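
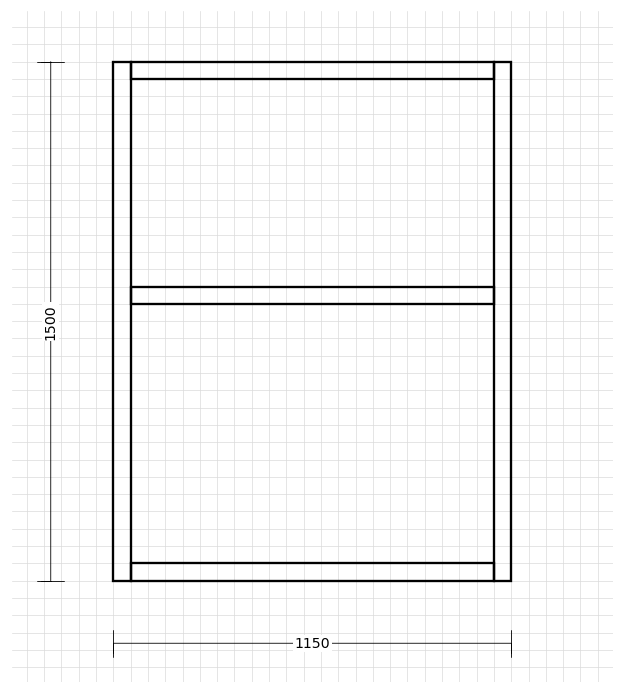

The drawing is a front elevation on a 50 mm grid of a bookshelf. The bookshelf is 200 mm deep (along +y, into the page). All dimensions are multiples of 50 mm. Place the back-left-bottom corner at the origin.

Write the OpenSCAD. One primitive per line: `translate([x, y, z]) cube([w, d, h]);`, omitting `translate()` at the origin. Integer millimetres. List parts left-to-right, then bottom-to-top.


cube([50, 200, 1500]);
translate([50, 0, 0]) cube([1050, 200, 50]);
translate([50, 0, 800]) cube([1050, 200, 50]);
translate([50, 0, 1450]) cube([1050, 200, 50]);
translate([1100, 0, 0]) cube([50, 200, 1500]);


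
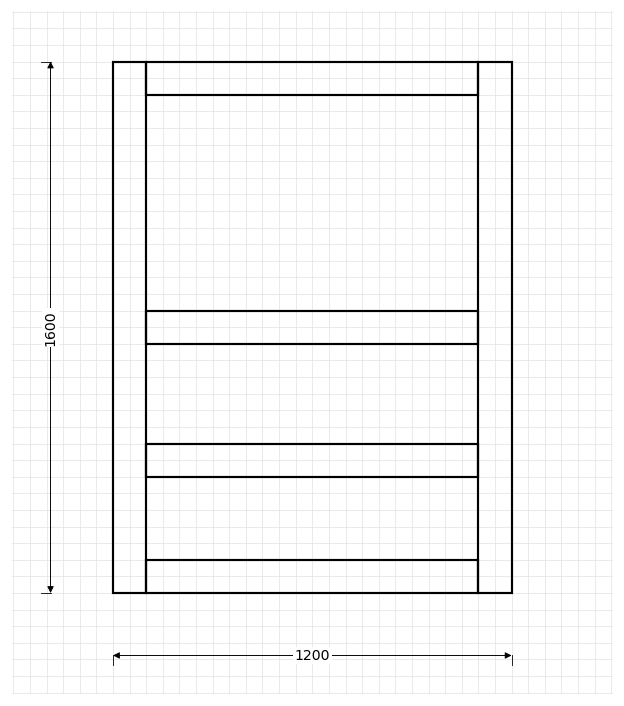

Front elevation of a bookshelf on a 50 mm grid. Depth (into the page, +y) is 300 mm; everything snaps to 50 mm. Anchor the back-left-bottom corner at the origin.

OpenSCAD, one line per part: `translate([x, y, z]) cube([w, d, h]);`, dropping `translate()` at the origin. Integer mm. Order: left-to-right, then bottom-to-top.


cube([100, 300, 1600]);
translate([100, 0, 0]) cube([1000, 300, 100]);
translate([100, 0, 350]) cube([1000, 300, 100]);
translate([100, 0, 750]) cube([1000, 300, 100]);
translate([100, 0, 1500]) cube([1000, 300, 100]);
translate([1100, 0, 0]) cube([100, 300, 1600]);


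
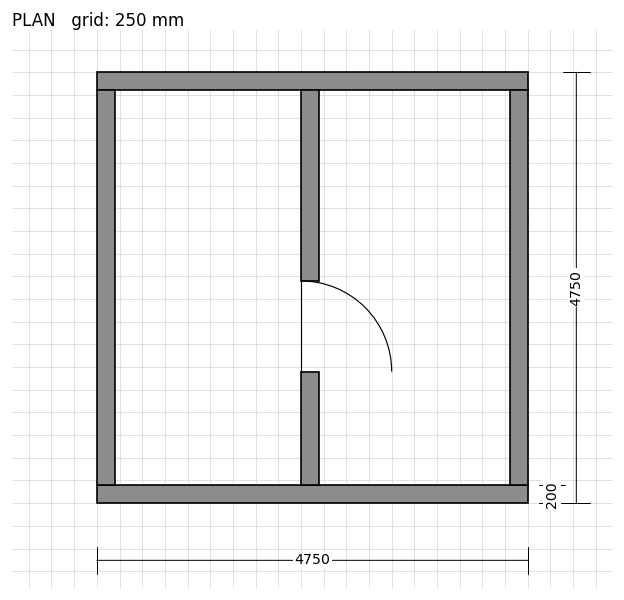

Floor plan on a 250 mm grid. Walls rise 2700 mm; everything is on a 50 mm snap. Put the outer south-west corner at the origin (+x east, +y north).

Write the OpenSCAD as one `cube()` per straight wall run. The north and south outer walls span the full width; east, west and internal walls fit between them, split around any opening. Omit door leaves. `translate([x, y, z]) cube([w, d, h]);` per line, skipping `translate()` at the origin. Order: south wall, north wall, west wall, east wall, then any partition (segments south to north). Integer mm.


cube([4750, 200, 2700]);
translate([0, 4550, 0]) cube([4750, 200, 2700]);
translate([0, 200, 0]) cube([200, 4350, 2700]);
translate([4550, 200, 0]) cube([200, 4350, 2700]);
translate([2250, 200, 0]) cube([200, 1250, 2700]);
translate([2250, 2450, 0]) cube([200, 2100, 2700]);


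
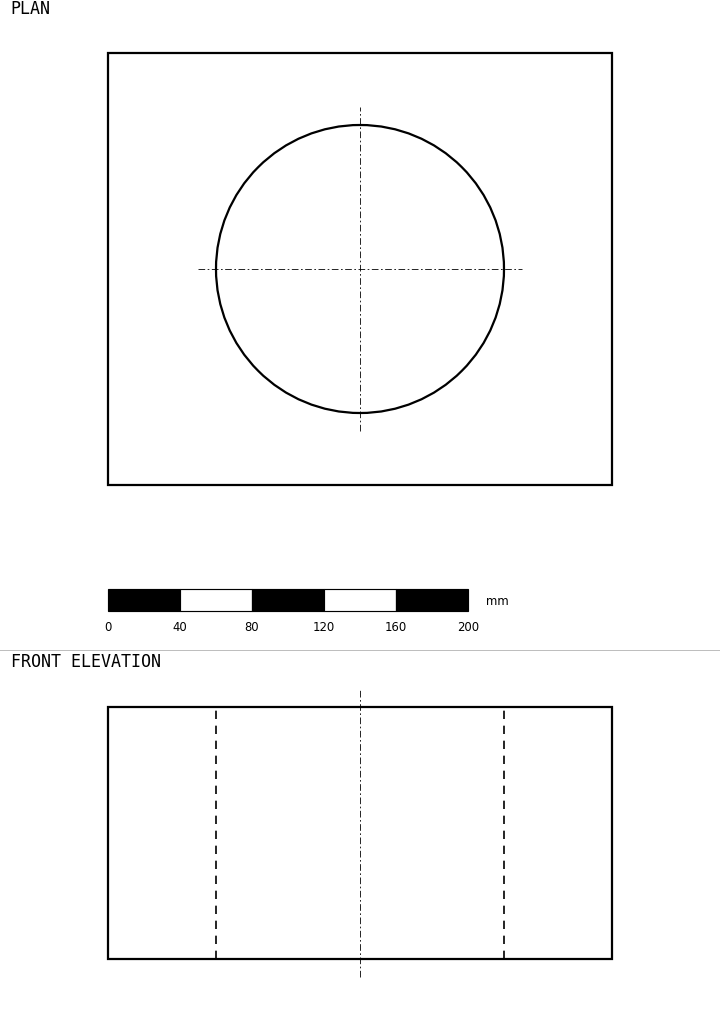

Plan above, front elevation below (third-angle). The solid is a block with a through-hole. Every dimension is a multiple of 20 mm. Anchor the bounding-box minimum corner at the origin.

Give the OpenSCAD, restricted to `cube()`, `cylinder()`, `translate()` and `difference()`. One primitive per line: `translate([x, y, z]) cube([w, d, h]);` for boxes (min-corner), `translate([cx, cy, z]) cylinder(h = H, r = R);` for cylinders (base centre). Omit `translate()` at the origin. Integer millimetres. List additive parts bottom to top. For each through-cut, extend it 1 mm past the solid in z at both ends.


difference() {
  cube([280, 240, 140]);
  translate([140, 120, -1]) cylinder(h = 142, r = 80);
}


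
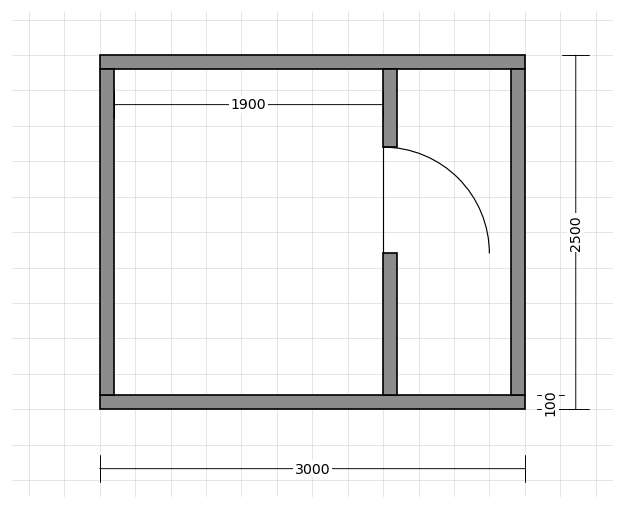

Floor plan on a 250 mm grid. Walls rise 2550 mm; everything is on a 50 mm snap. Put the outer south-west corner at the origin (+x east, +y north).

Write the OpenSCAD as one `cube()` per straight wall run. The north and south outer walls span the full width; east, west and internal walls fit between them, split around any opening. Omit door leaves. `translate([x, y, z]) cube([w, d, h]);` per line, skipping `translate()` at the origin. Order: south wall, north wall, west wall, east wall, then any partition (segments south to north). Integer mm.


cube([3000, 100, 2550]);
translate([0, 2400, 0]) cube([3000, 100, 2550]);
translate([0, 100, 0]) cube([100, 2300, 2550]);
translate([2900, 100, 0]) cube([100, 2300, 2550]);
translate([2000, 100, 0]) cube([100, 1000, 2550]);
translate([2000, 1850, 0]) cube([100, 550, 2550]);


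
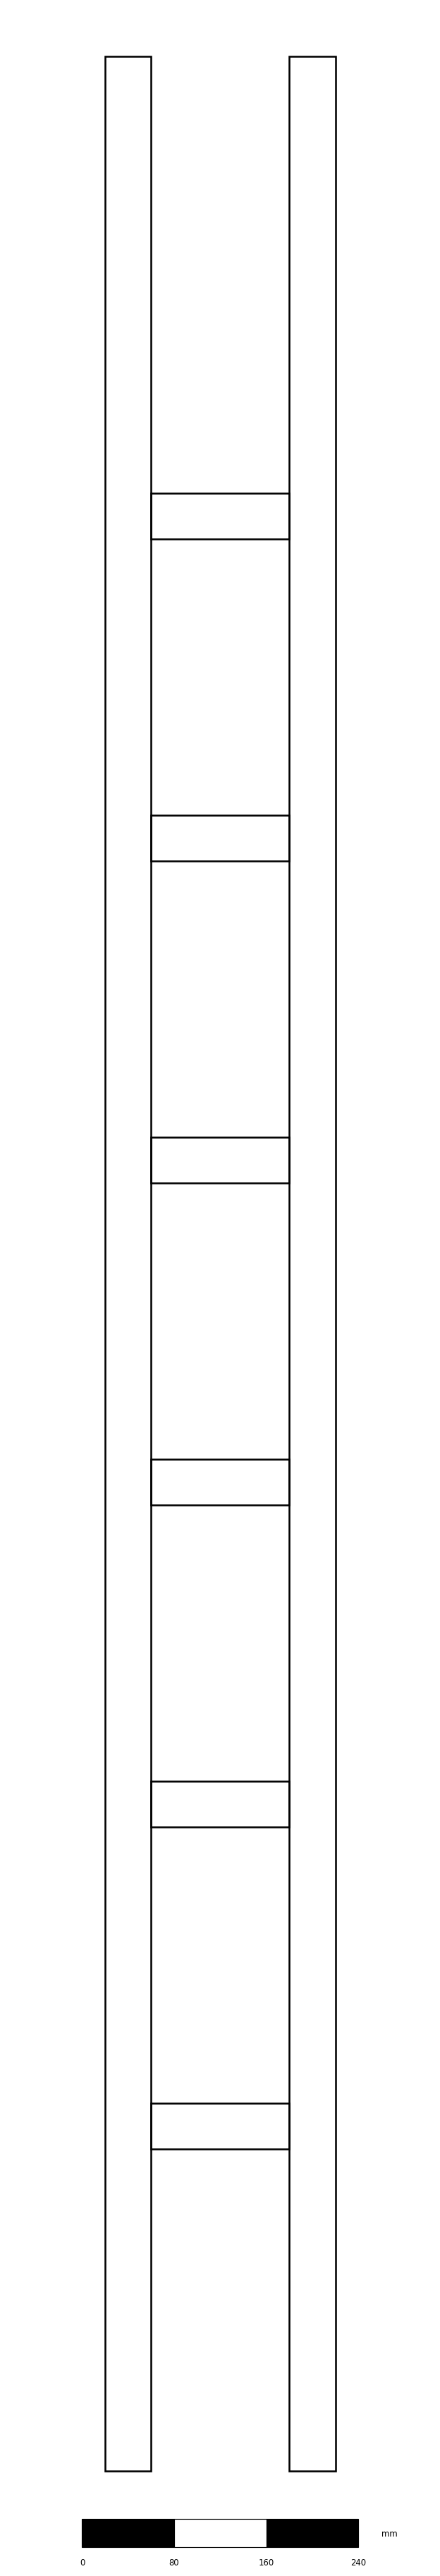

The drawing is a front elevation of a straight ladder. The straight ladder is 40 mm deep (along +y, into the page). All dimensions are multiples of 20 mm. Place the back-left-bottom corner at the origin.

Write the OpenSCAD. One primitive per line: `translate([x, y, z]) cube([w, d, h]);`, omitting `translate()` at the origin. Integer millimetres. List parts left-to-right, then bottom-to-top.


cube([40, 40, 2100]);
translate([40, 0, 280]) cube([120, 40, 40]);
translate([40, 0, 560]) cube([120, 40, 40]);
translate([40, 0, 840]) cube([120, 40, 40]);
translate([40, 0, 1120]) cube([120, 40, 40]);
translate([40, 0, 1400]) cube([120, 40, 40]);
translate([40, 0, 1680]) cube([120, 40, 40]);
translate([160, 0, 0]) cube([40, 40, 2100]);


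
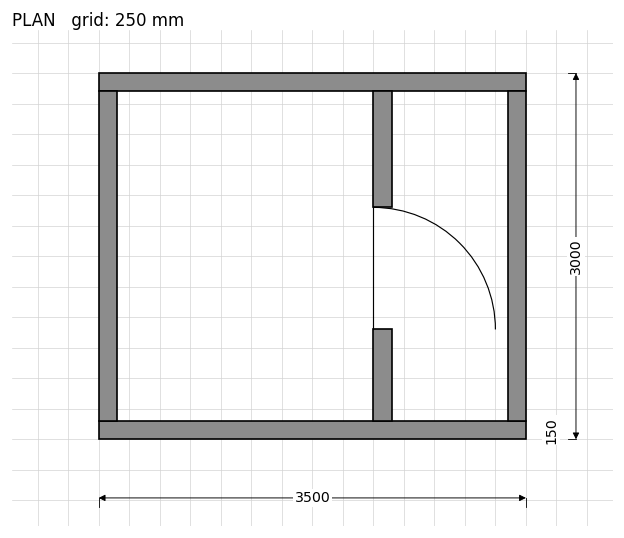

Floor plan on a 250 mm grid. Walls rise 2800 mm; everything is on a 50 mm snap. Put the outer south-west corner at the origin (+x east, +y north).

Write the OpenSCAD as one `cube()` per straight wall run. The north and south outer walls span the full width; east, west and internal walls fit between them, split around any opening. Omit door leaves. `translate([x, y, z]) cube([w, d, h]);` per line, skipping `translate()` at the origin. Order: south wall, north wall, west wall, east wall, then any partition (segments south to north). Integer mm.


cube([3500, 150, 2800]);
translate([0, 2850, 0]) cube([3500, 150, 2800]);
translate([0, 150, 0]) cube([150, 2700, 2800]);
translate([3350, 150, 0]) cube([150, 2700, 2800]);
translate([2250, 150, 0]) cube([150, 750, 2800]);
translate([2250, 1900, 0]) cube([150, 950, 2800]);


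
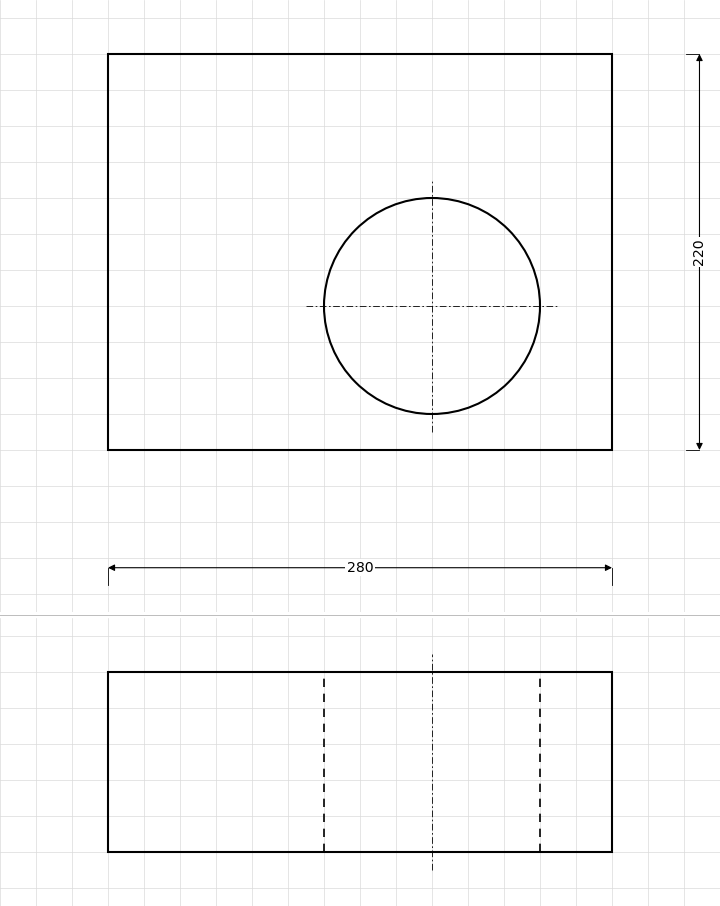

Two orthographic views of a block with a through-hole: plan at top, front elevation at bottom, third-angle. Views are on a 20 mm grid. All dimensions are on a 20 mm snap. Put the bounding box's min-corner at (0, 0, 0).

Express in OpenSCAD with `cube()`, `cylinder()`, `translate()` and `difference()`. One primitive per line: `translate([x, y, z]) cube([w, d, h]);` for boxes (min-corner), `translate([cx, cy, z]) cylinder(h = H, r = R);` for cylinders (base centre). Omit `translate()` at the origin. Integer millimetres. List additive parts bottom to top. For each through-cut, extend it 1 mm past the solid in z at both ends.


difference() {
  cube([280, 220, 100]);
  translate([180, 80, -1]) cylinder(h = 102, r = 60);
}


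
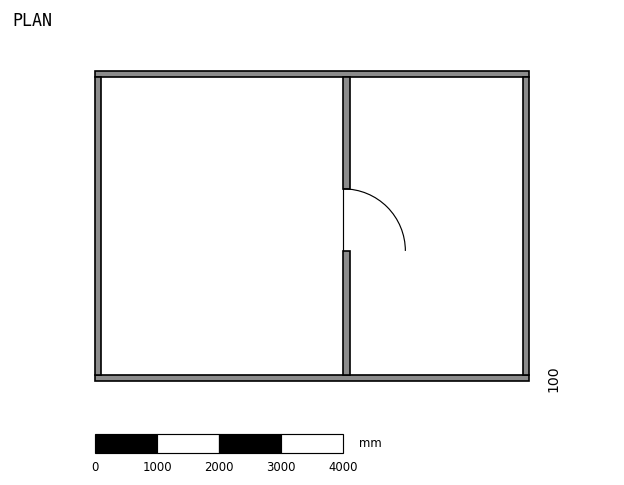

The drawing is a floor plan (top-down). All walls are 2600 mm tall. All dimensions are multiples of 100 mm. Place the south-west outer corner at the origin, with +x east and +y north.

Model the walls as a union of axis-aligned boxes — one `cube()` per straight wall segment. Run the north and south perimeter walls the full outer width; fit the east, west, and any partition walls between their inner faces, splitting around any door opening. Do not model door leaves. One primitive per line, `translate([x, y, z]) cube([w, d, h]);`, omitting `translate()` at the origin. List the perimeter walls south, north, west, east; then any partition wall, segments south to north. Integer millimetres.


cube([7000, 100, 2600]);
translate([0, 4900, 0]) cube([7000, 100, 2600]);
translate([0, 100, 0]) cube([100, 4800, 2600]);
translate([6900, 100, 0]) cube([100, 4800, 2600]);
translate([4000, 100, 0]) cube([100, 2000, 2600]);
translate([4000, 3100, 0]) cube([100, 1800, 2600]);


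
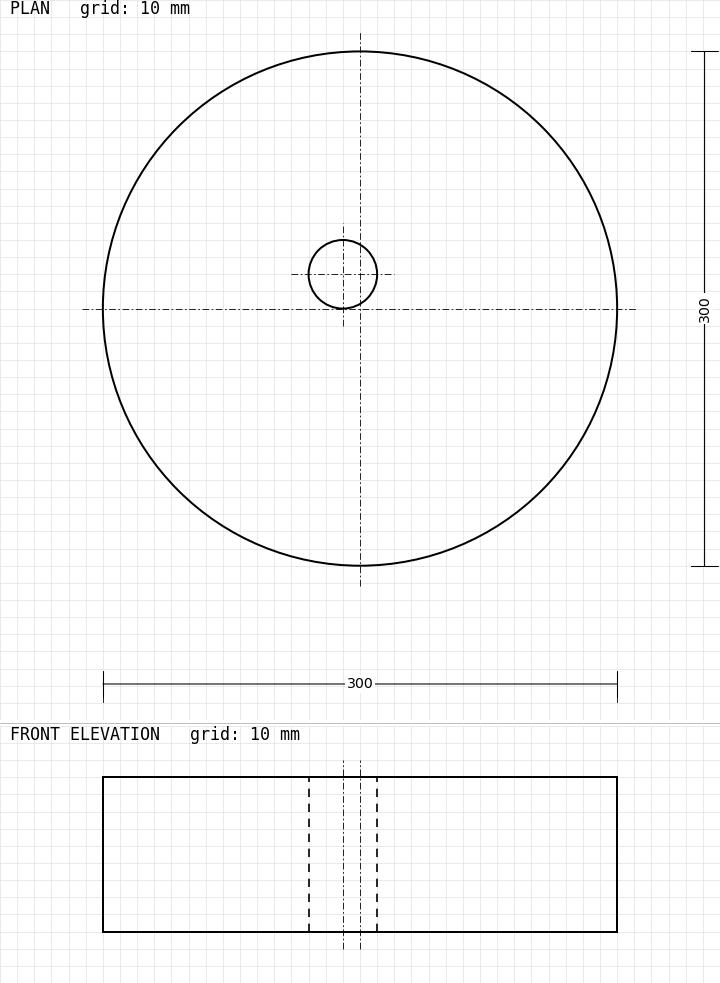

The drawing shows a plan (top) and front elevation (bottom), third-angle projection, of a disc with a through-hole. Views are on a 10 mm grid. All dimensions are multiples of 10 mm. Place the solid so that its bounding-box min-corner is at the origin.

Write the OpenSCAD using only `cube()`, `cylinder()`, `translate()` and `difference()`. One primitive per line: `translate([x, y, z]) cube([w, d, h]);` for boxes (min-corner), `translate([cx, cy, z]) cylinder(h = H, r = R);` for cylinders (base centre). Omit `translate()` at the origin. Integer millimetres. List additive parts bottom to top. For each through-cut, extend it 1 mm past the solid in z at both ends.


difference() {
  translate([150, 150, 0]) cylinder(h = 90, r = 150);
  translate([140, 170, -1]) cylinder(h = 92, r = 20);
}


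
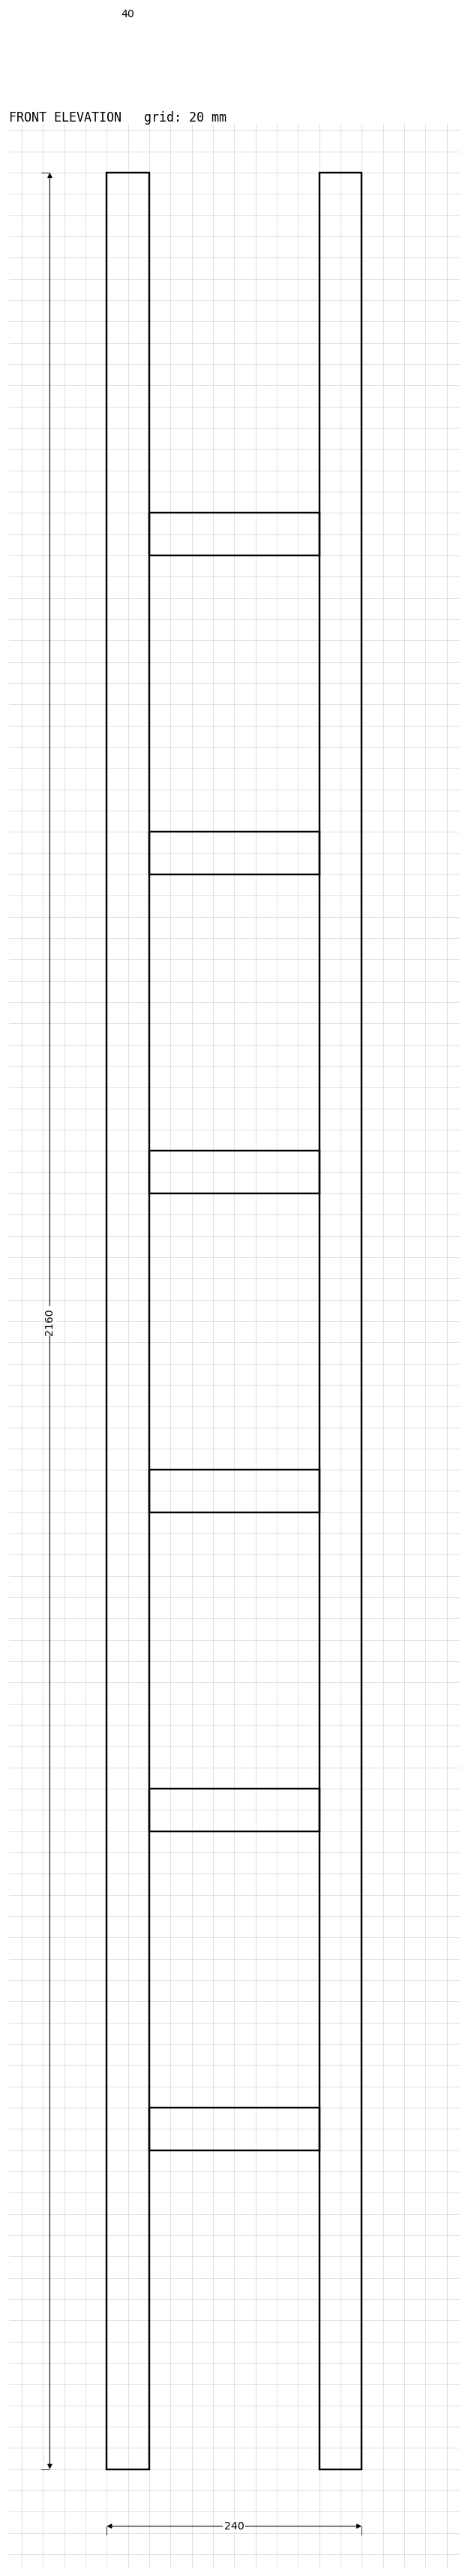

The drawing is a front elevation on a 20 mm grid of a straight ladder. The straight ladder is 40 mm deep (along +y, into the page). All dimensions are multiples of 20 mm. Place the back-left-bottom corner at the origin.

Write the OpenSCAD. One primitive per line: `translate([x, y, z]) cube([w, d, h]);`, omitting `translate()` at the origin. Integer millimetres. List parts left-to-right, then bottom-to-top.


cube([40, 40, 2160]);
translate([40, 0, 300]) cube([160, 40, 40]);
translate([40, 0, 600]) cube([160, 40, 40]);
translate([40, 0, 900]) cube([160, 40, 40]);
translate([40, 0, 1200]) cube([160, 40, 40]);
translate([40, 0, 1500]) cube([160, 40, 40]);
translate([40, 0, 1800]) cube([160, 40, 40]);
translate([200, 0, 0]) cube([40, 40, 2160]);


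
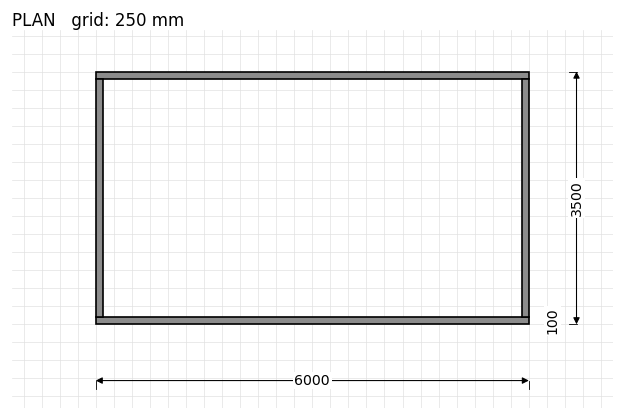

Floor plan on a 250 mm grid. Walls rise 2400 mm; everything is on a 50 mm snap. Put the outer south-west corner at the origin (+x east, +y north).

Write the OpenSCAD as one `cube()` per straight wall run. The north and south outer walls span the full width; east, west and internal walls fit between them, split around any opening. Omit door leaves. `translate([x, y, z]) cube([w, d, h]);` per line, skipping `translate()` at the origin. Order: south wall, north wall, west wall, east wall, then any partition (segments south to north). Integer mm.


cube([6000, 100, 2400]);
translate([0, 3400, 0]) cube([6000, 100, 2400]);
translate([0, 100, 0]) cube([100, 3300, 2400]);
translate([5900, 100, 0]) cube([100, 3300, 2400]);


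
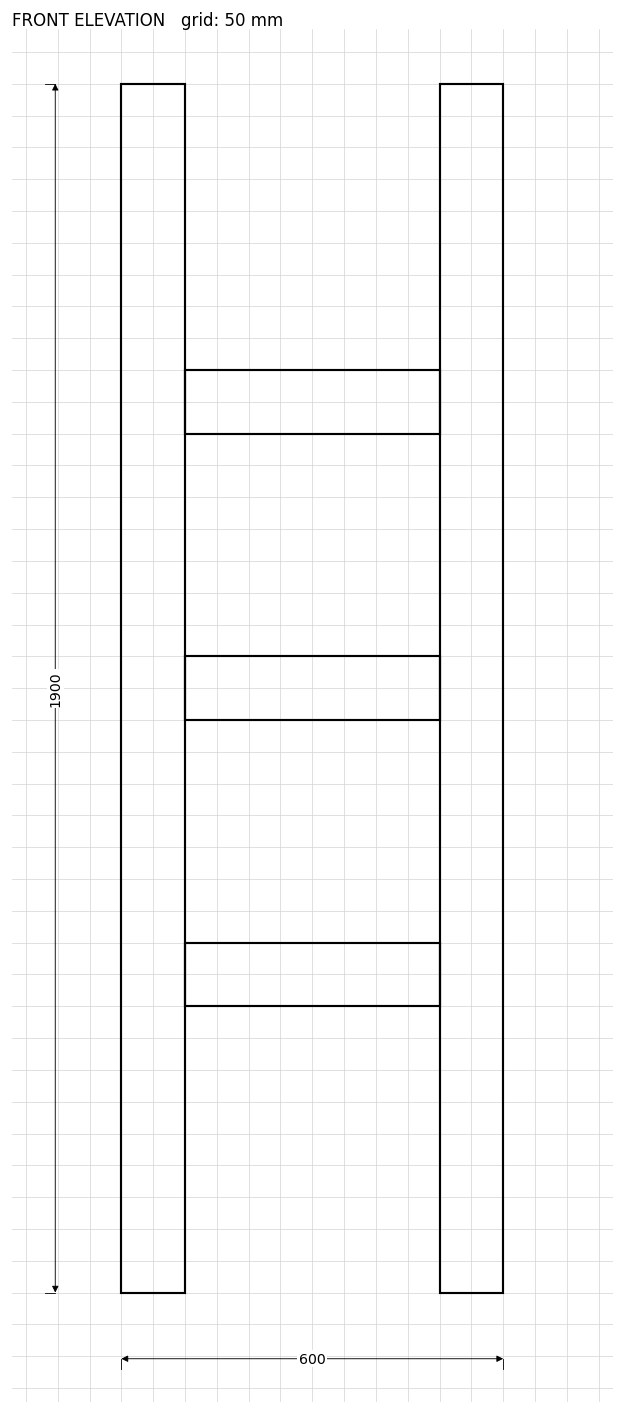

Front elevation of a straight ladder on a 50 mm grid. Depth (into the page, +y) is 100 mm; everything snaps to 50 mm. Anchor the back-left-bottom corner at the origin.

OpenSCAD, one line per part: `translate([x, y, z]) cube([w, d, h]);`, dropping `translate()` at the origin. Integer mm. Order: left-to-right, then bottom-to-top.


cube([100, 100, 1900]);
translate([100, 0, 450]) cube([400, 100, 100]);
translate([100, 0, 900]) cube([400, 100, 100]);
translate([100, 0, 1350]) cube([400, 100, 100]);
translate([500, 0, 0]) cube([100, 100, 1900]);


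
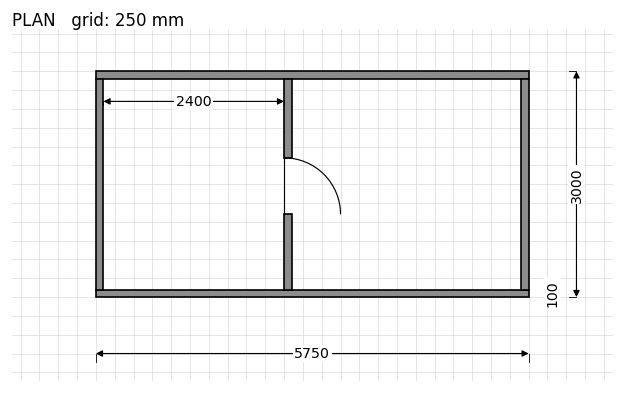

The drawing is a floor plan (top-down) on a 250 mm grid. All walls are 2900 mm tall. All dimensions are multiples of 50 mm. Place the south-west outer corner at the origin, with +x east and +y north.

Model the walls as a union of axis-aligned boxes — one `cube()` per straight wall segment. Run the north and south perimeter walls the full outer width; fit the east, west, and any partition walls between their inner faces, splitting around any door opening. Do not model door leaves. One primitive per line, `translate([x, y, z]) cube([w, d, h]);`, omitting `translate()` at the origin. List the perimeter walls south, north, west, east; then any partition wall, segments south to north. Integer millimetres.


cube([5750, 100, 2900]);
translate([0, 2900, 0]) cube([5750, 100, 2900]);
translate([0, 100, 0]) cube([100, 2800, 2900]);
translate([5650, 100, 0]) cube([100, 2800, 2900]);
translate([2500, 100, 0]) cube([100, 1000, 2900]);
translate([2500, 1850, 0]) cube([100, 1050, 2900]);


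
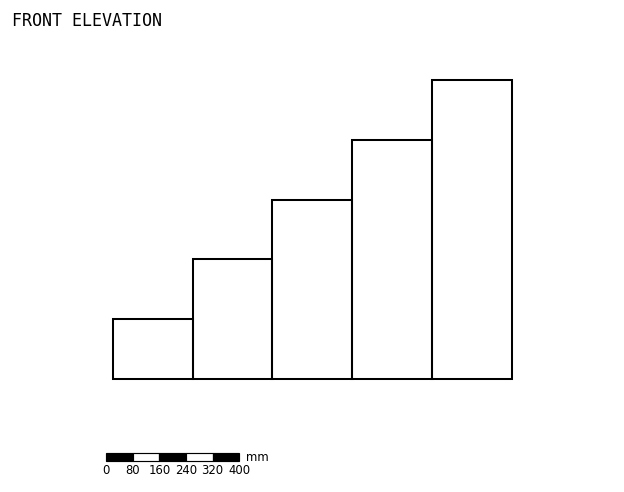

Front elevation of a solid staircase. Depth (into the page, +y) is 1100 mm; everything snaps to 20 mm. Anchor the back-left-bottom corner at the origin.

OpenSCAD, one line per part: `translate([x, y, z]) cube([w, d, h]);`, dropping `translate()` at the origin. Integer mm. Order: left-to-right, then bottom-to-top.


cube([240, 1100, 180]);
translate([240, 0, 0]) cube([240, 1100, 360]);
translate([480, 0, 0]) cube([240, 1100, 540]);
translate([720, 0, 0]) cube([240, 1100, 720]);
translate([960, 0, 0]) cube([240, 1100, 900]);


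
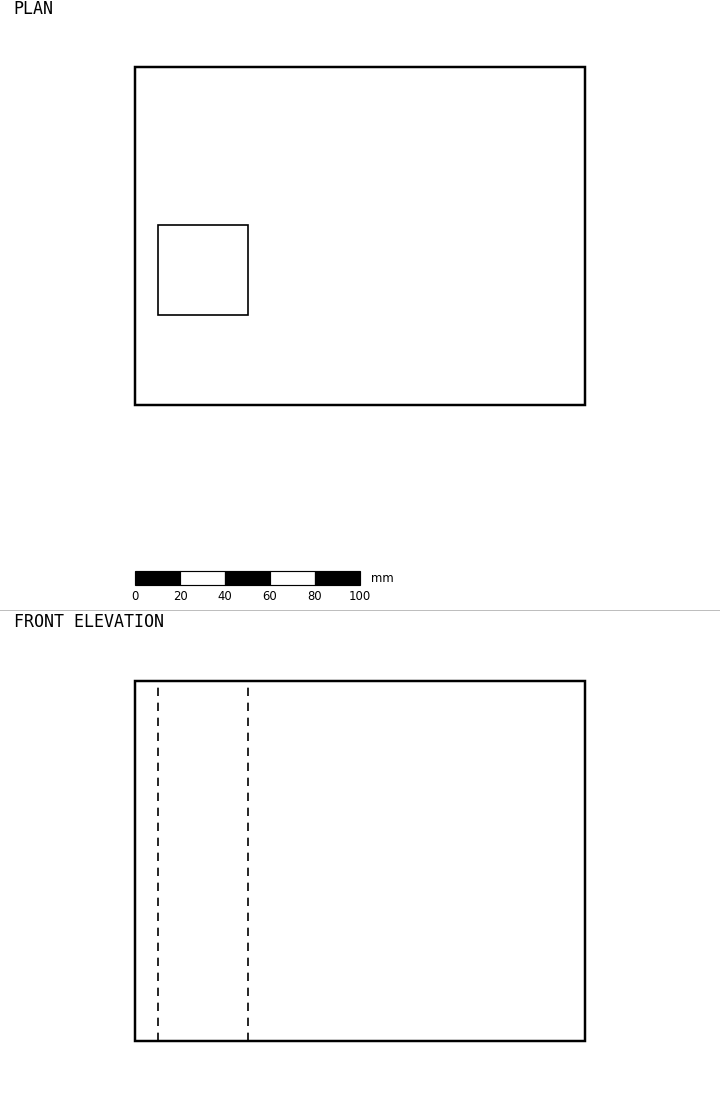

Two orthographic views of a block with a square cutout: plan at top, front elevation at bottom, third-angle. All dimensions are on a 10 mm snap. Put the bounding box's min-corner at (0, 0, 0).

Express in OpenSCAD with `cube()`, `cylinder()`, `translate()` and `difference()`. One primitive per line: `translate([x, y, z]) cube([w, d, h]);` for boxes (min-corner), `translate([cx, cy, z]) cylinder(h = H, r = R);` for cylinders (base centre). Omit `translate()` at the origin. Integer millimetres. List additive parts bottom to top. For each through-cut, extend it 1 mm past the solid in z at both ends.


difference() {
  cube([200, 150, 160]);
  translate([10, 40, -1]) cube([40, 40, 162]);
}


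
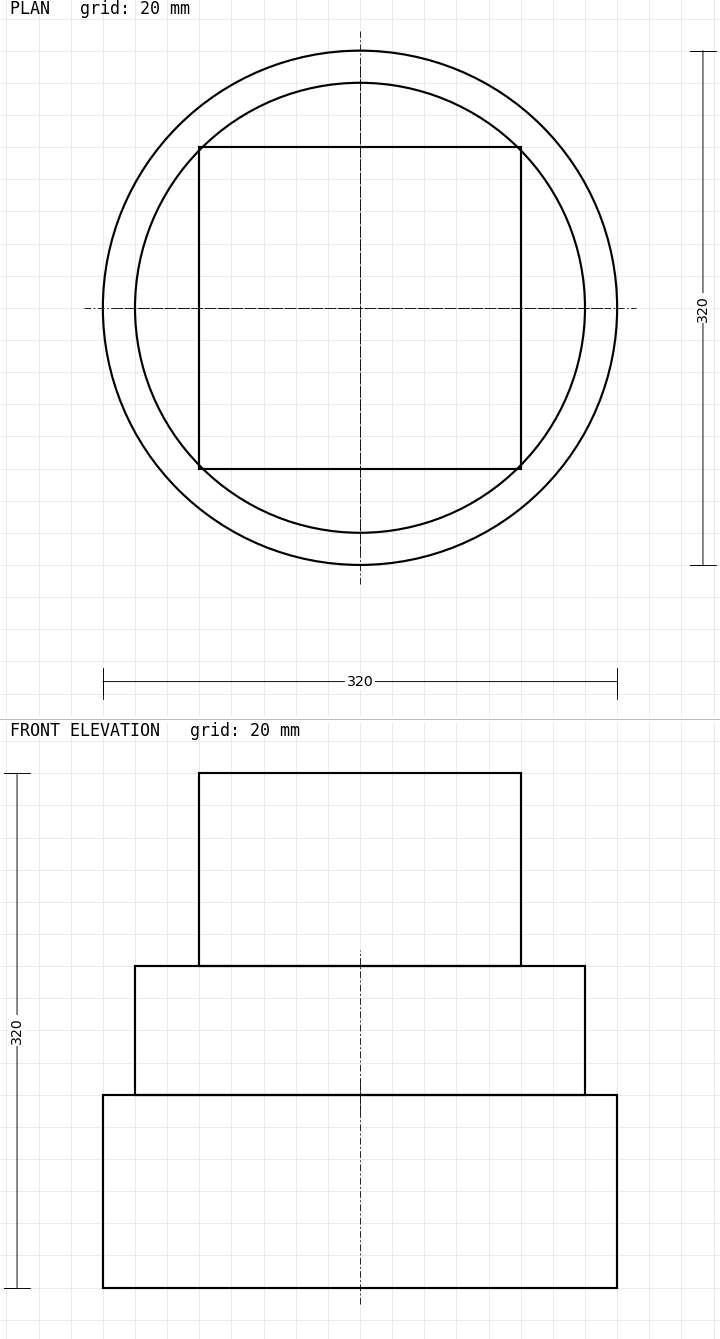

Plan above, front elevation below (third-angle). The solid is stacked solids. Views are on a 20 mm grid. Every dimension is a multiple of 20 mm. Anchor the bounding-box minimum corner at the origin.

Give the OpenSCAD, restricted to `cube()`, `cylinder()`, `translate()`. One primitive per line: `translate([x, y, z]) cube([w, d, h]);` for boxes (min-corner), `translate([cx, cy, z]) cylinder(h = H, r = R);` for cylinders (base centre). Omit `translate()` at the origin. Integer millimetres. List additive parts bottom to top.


translate([160, 160, 0]) cylinder(h = 120, r = 160);
translate([160, 160, 120]) cylinder(h = 80, r = 140);
translate([60, 60, 200]) cube([200, 200, 120]);


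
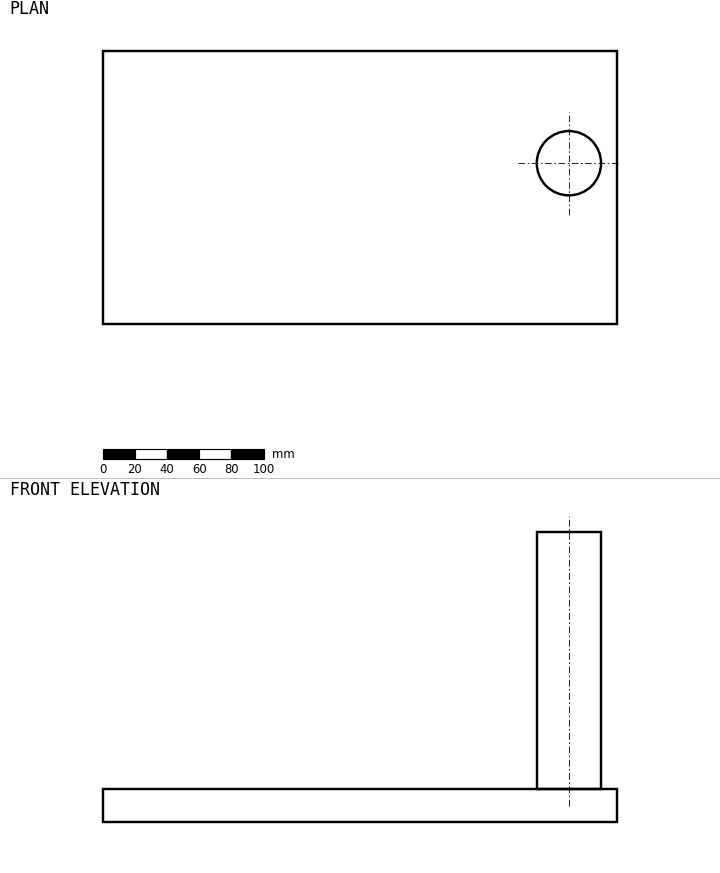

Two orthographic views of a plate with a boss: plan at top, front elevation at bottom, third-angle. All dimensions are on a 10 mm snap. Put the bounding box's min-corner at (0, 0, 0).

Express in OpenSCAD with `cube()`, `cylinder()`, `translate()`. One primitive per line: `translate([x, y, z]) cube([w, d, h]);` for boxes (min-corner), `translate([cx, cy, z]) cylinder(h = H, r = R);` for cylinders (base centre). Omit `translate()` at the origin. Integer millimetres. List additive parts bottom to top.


cube([320, 170, 20]);
translate([290, 100, 20]) cylinder(h = 160, r = 20);


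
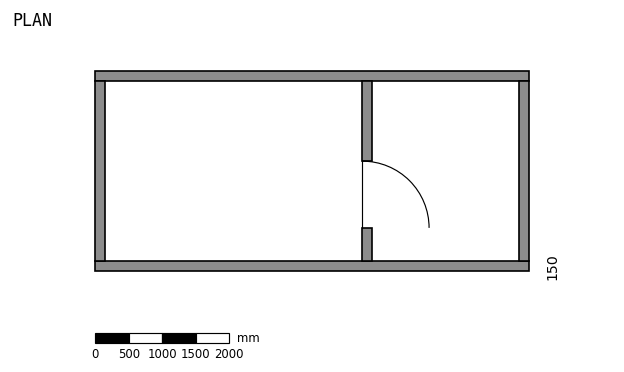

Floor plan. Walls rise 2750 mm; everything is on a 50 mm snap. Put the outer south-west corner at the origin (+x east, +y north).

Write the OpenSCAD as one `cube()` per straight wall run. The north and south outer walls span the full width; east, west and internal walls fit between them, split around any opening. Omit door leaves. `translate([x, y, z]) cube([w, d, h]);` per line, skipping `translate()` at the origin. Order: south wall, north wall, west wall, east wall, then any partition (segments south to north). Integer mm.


cube([6500, 150, 2750]);
translate([0, 2850, 0]) cube([6500, 150, 2750]);
translate([0, 150, 0]) cube([150, 2700, 2750]);
translate([6350, 150, 0]) cube([150, 2700, 2750]);
translate([4000, 150, 0]) cube([150, 500, 2750]);
translate([4000, 1650, 0]) cube([150, 1200, 2750]);


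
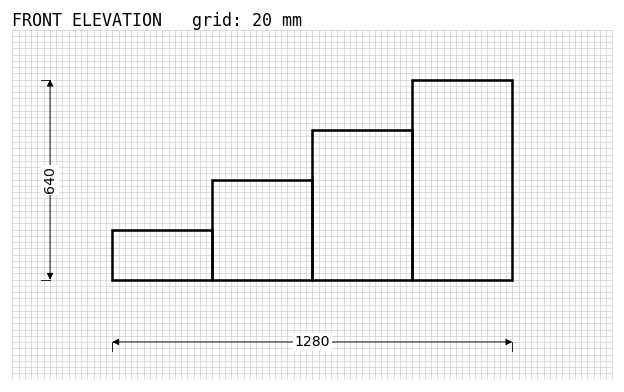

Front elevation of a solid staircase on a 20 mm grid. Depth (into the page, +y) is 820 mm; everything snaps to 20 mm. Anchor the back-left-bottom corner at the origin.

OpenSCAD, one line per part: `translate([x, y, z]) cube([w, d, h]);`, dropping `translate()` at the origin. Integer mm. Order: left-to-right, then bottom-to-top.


cube([320, 820, 160]);
translate([320, 0, 0]) cube([320, 820, 320]);
translate([640, 0, 0]) cube([320, 820, 480]);
translate([960, 0, 0]) cube([320, 820, 640]);


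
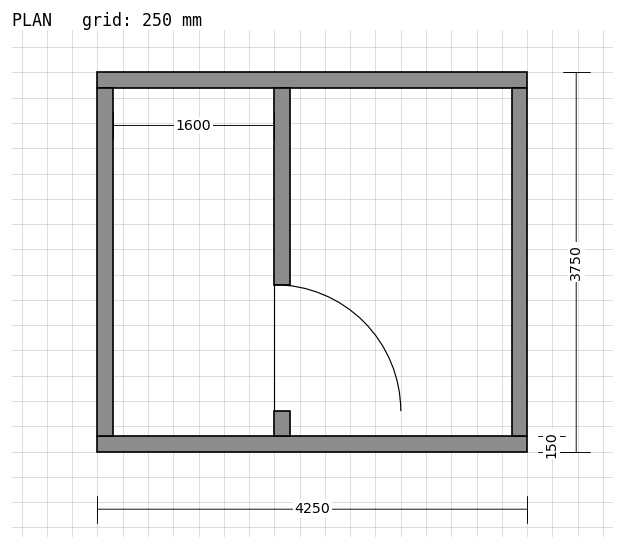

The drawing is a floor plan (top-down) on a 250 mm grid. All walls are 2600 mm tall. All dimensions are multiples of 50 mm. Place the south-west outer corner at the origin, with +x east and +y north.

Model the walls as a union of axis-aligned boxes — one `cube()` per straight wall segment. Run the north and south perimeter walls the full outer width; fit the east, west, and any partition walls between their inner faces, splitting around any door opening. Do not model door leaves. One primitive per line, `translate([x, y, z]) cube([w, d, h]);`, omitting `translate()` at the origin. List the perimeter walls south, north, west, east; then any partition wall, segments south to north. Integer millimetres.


cube([4250, 150, 2600]);
translate([0, 3600, 0]) cube([4250, 150, 2600]);
translate([0, 150, 0]) cube([150, 3450, 2600]);
translate([4100, 150, 0]) cube([150, 3450, 2600]);
translate([1750, 150, 0]) cube([150, 250, 2600]);
translate([1750, 1650, 0]) cube([150, 1950, 2600]);


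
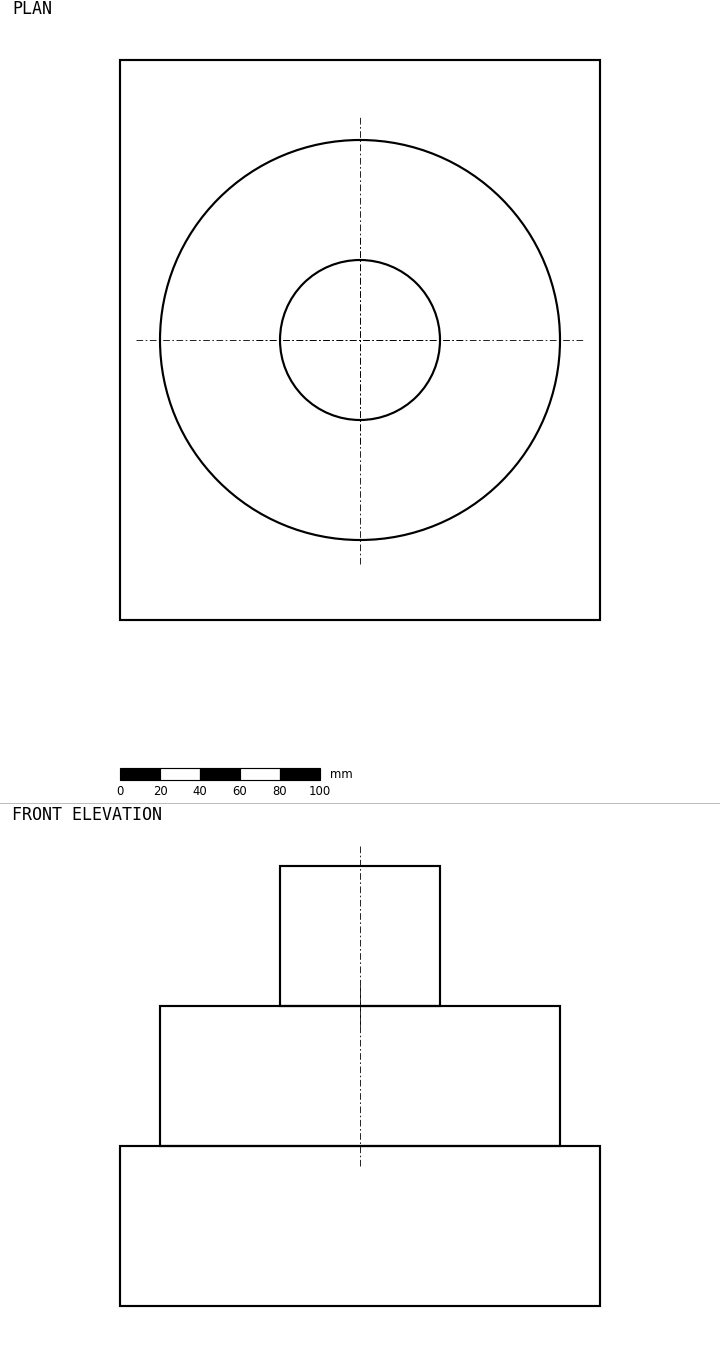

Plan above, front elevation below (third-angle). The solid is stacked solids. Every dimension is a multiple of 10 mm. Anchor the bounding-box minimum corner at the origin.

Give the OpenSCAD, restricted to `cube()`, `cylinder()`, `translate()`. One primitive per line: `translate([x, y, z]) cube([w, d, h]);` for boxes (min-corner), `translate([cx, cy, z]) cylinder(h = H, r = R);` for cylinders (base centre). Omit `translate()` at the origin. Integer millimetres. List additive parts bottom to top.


cube([240, 280, 80]);
translate([120, 140, 80]) cylinder(h = 70, r = 100);
translate([120, 140, 150]) cylinder(h = 70, r = 40);


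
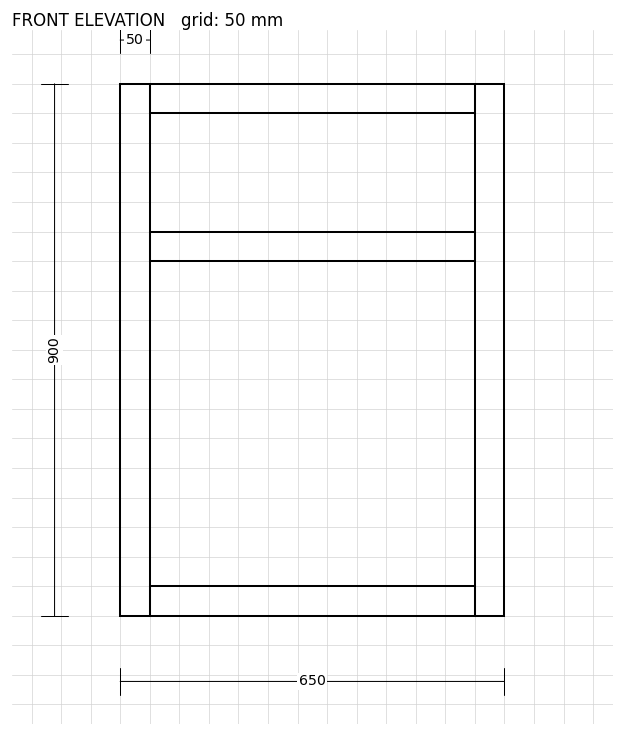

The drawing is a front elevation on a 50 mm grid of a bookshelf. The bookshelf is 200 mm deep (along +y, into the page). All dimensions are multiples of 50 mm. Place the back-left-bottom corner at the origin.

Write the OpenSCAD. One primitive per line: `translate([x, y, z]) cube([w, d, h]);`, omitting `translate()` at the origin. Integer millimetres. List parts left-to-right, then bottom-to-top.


cube([50, 200, 900]);
translate([50, 0, 0]) cube([550, 200, 50]);
translate([50, 0, 600]) cube([550, 200, 50]);
translate([50, 0, 850]) cube([550, 200, 50]);
translate([600, 0, 0]) cube([50, 200, 900]);


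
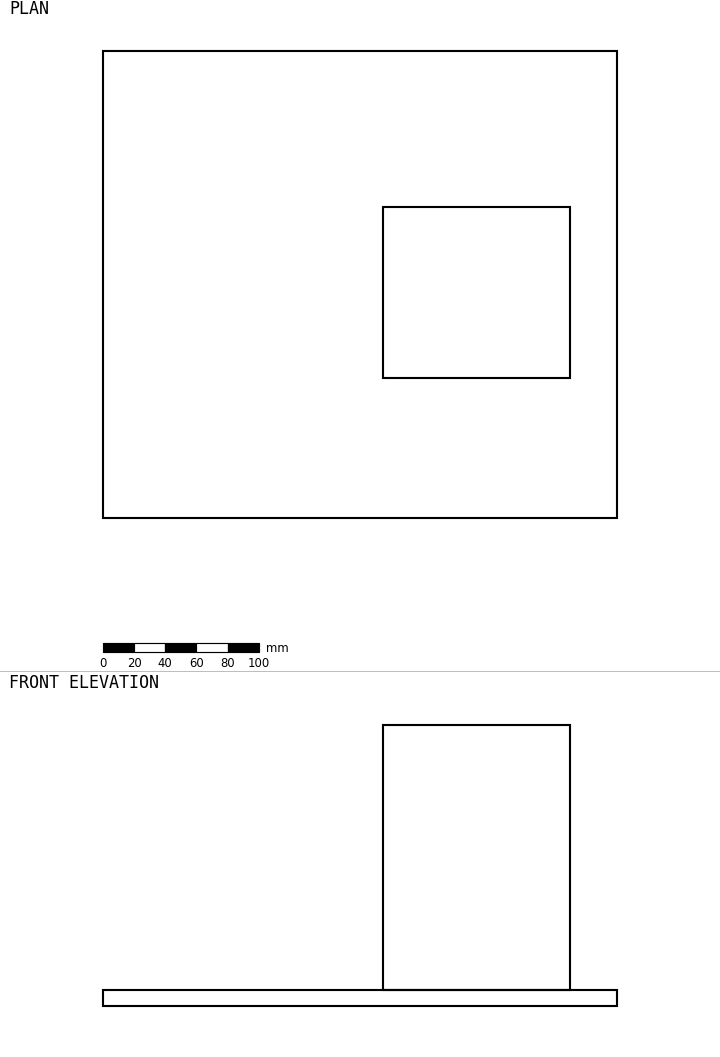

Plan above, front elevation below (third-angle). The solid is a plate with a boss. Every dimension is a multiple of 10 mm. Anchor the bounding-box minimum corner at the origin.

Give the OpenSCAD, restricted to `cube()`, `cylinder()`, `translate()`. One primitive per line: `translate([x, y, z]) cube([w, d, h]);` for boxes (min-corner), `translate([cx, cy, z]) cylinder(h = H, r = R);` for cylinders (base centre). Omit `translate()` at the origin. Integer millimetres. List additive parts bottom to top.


cube([330, 300, 10]);
translate([180, 90, 10]) cube([120, 110, 170]);


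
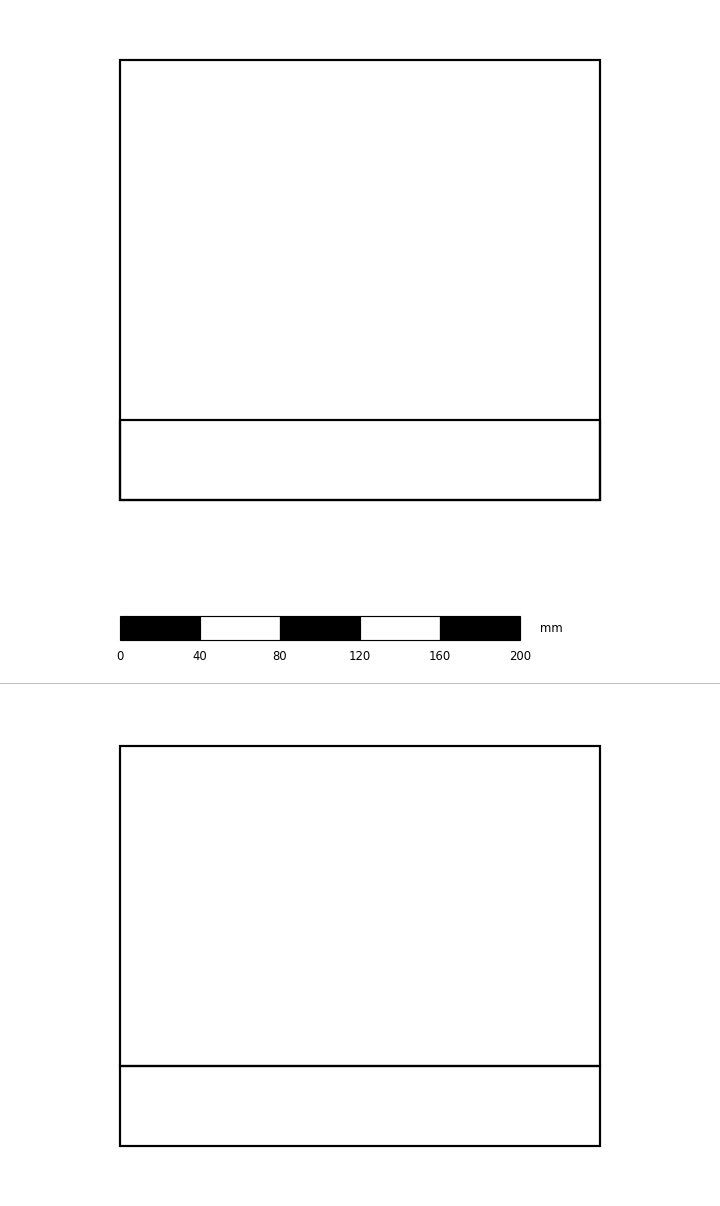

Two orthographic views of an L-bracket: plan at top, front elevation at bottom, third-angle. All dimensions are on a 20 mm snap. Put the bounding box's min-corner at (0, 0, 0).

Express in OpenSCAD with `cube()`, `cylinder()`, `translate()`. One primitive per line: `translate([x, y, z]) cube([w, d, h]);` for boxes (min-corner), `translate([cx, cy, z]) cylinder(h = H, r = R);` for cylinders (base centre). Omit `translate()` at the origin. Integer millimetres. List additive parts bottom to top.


cube([240, 220, 40]);
translate([0, 0, 40]) cube([240, 40, 160]);


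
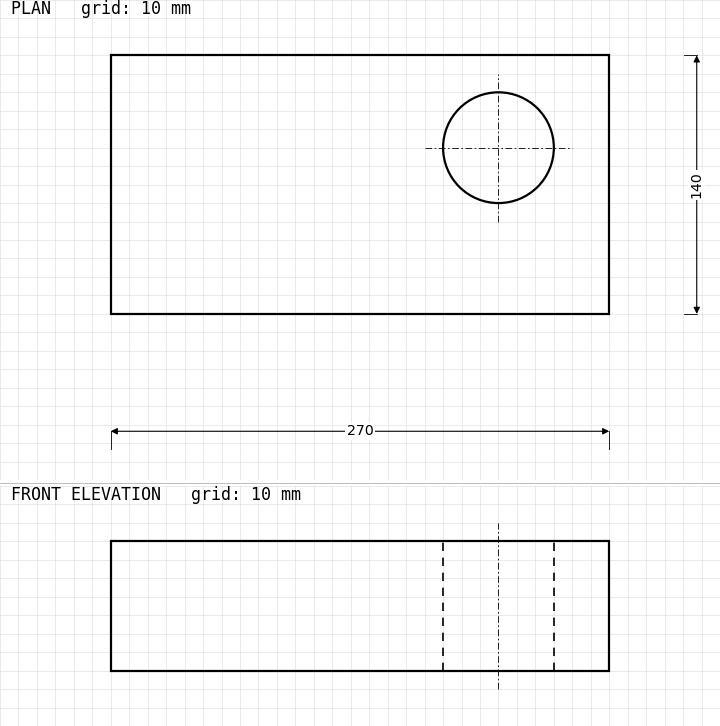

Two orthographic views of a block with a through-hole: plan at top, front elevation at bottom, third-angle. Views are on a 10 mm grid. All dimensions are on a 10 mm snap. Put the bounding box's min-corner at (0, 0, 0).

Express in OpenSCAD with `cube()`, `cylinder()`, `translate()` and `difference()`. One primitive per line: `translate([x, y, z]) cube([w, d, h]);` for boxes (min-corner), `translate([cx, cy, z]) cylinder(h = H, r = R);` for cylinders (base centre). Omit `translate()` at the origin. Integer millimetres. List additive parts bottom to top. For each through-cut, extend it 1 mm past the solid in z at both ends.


difference() {
  cube([270, 140, 70]);
  translate([210, 90, -1]) cylinder(h = 72, r = 30);
}


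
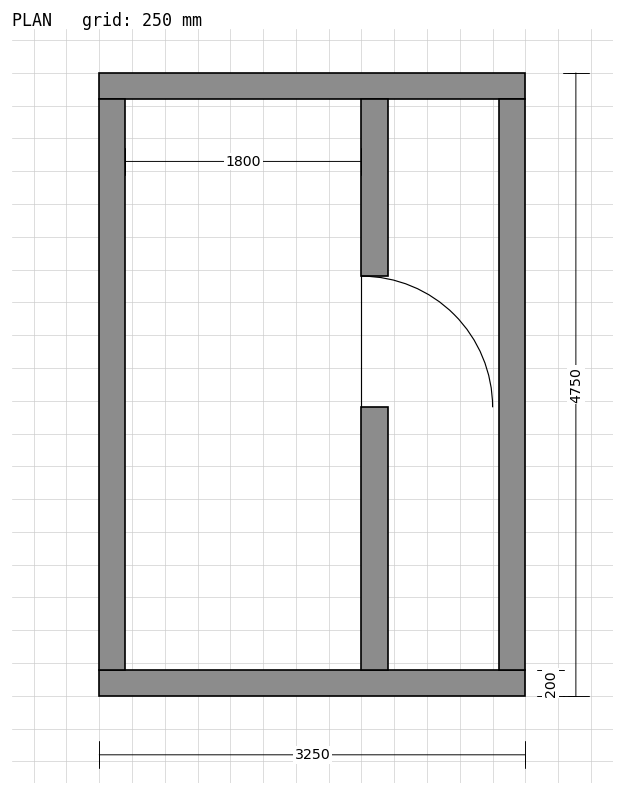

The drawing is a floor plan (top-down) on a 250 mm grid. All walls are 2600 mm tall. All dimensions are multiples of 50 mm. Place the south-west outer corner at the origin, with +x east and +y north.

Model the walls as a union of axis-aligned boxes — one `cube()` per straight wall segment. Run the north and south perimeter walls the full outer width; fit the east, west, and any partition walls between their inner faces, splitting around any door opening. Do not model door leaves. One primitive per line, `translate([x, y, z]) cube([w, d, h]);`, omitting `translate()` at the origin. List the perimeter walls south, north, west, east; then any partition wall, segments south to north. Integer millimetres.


cube([3250, 200, 2600]);
translate([0, 4550, 0]) cube([3250, 200, 2600]);
translate([0, 200, 0]) cube([200, 4350, 2600]);
translate([3050, 200, 0]) cube([200, 4350, 2600]);
translate([2000, 200, 0]) cube([200, 2000, 2600]);
translate([2000, 3200, 0]) cube([200, 1350, 2600]);


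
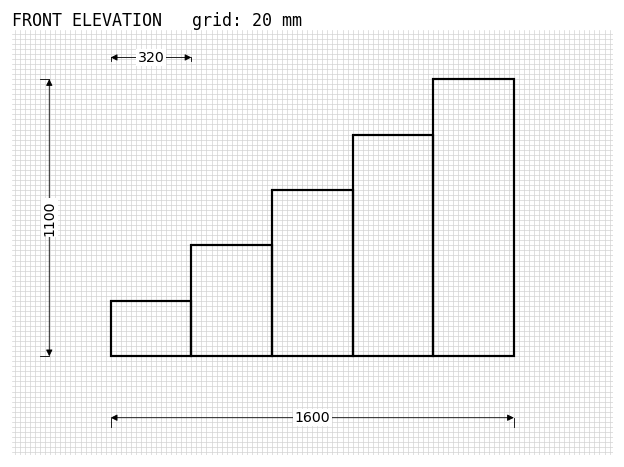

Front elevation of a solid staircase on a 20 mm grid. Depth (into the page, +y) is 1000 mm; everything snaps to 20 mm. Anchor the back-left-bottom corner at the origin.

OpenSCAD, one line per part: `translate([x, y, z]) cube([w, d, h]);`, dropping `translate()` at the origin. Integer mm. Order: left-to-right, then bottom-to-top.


cube([320, 1000, 220]);
translate([320, 0, 0]) cube([320, 1000, 440]);
translate([640, 0, 0]) cube([320, 1000, 660]);
translate([960, 0, 0]) cube([320, 1000, 880]);
translate([1280, 0, 0]) cube([320, 1000, 1100]);


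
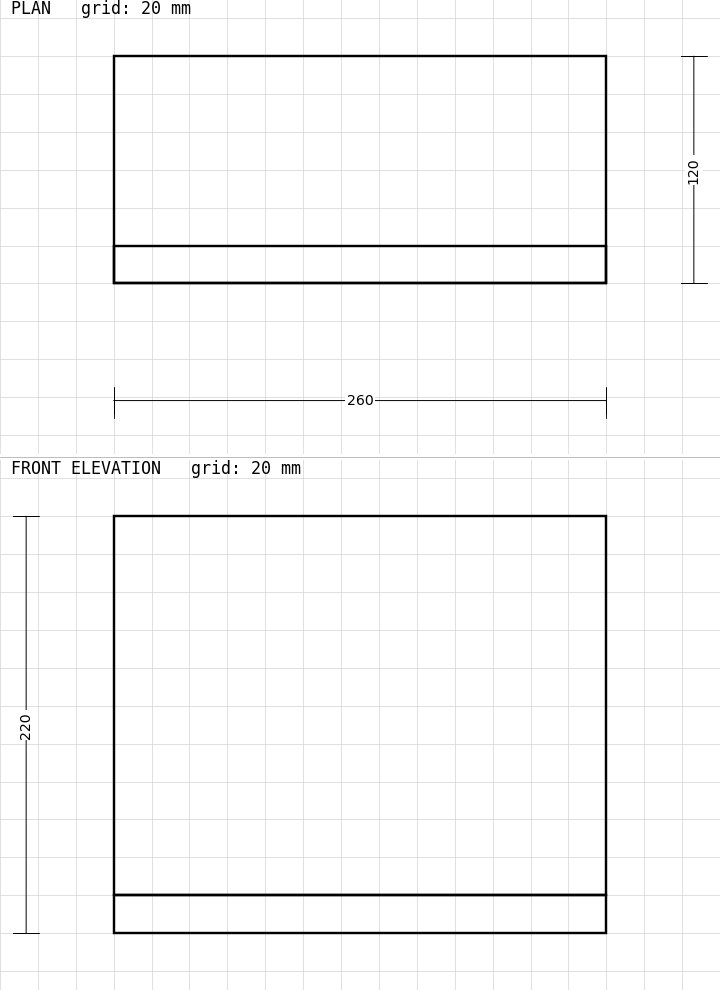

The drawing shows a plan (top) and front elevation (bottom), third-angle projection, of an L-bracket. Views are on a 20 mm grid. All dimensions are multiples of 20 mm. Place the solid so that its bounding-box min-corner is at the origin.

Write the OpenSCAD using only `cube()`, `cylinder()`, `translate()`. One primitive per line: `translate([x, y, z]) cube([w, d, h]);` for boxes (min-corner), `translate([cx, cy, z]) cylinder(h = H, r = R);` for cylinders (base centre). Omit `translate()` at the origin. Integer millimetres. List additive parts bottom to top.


cube([260, 120, 20]);
translate([0, 0, 20]) cube([260, 20, 200]);


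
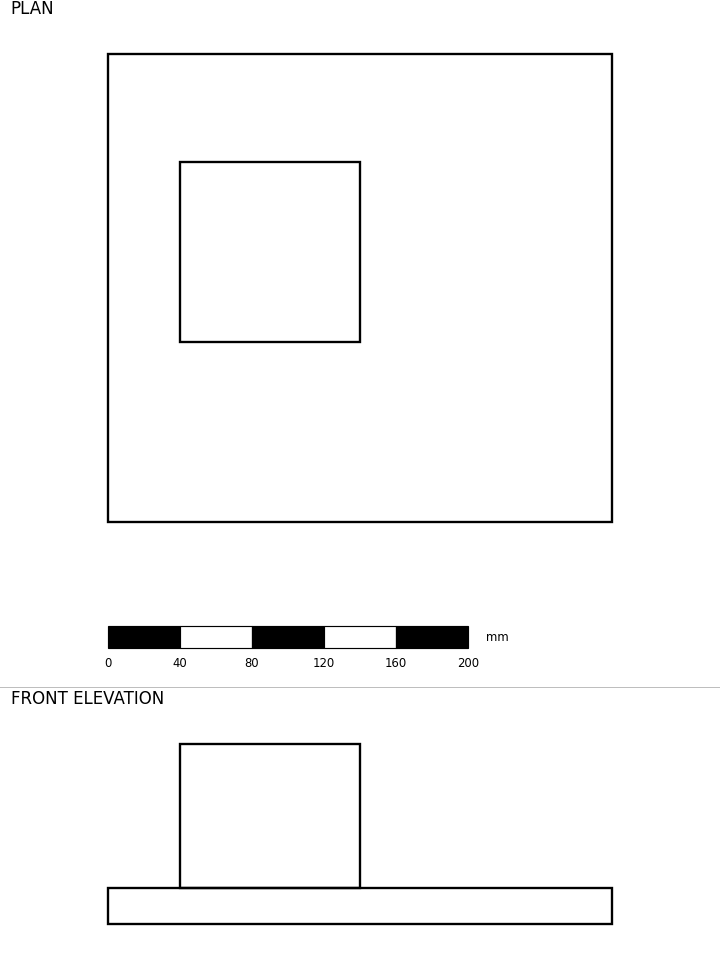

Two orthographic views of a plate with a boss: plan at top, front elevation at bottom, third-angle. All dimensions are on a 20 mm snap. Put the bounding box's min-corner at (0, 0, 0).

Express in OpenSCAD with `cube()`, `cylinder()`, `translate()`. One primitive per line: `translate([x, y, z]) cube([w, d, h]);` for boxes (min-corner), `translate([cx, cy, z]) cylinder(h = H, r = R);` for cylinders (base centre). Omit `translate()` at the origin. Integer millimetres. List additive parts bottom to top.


cube([280, 260, 20]);
translate([40, 100, 20]) cube([100, 100, 80]);


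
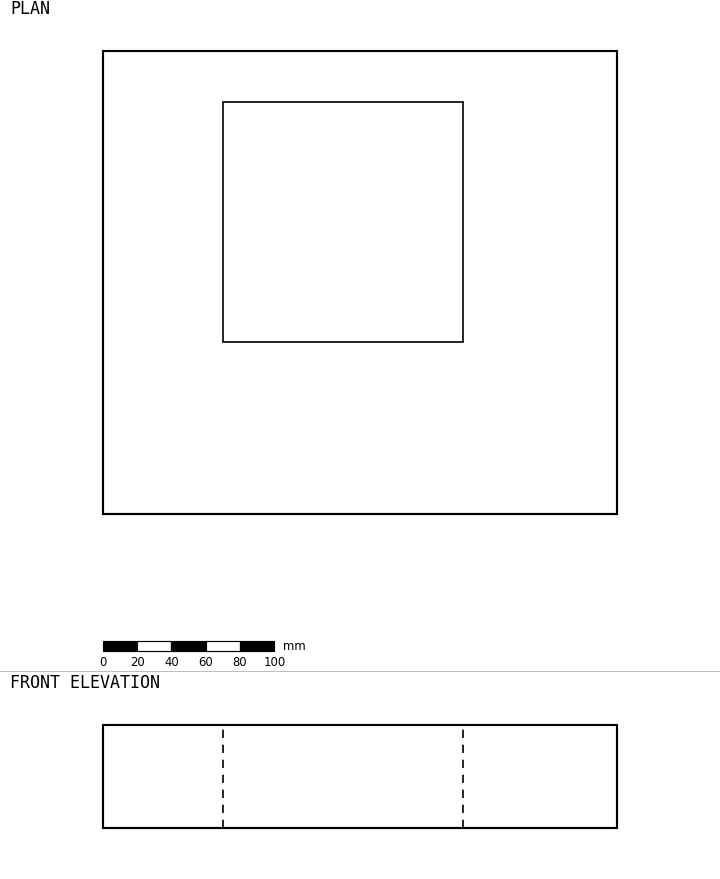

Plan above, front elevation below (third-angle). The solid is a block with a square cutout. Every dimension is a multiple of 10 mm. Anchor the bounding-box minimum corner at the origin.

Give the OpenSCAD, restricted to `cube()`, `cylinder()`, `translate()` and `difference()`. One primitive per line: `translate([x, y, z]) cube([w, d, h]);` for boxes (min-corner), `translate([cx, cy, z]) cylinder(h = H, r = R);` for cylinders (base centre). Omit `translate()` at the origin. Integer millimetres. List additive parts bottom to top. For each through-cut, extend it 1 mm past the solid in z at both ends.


difference() {
  cube([300, 270, 60]);
  translate([70, 100, -1]) cube([140, 140, 62]);
}


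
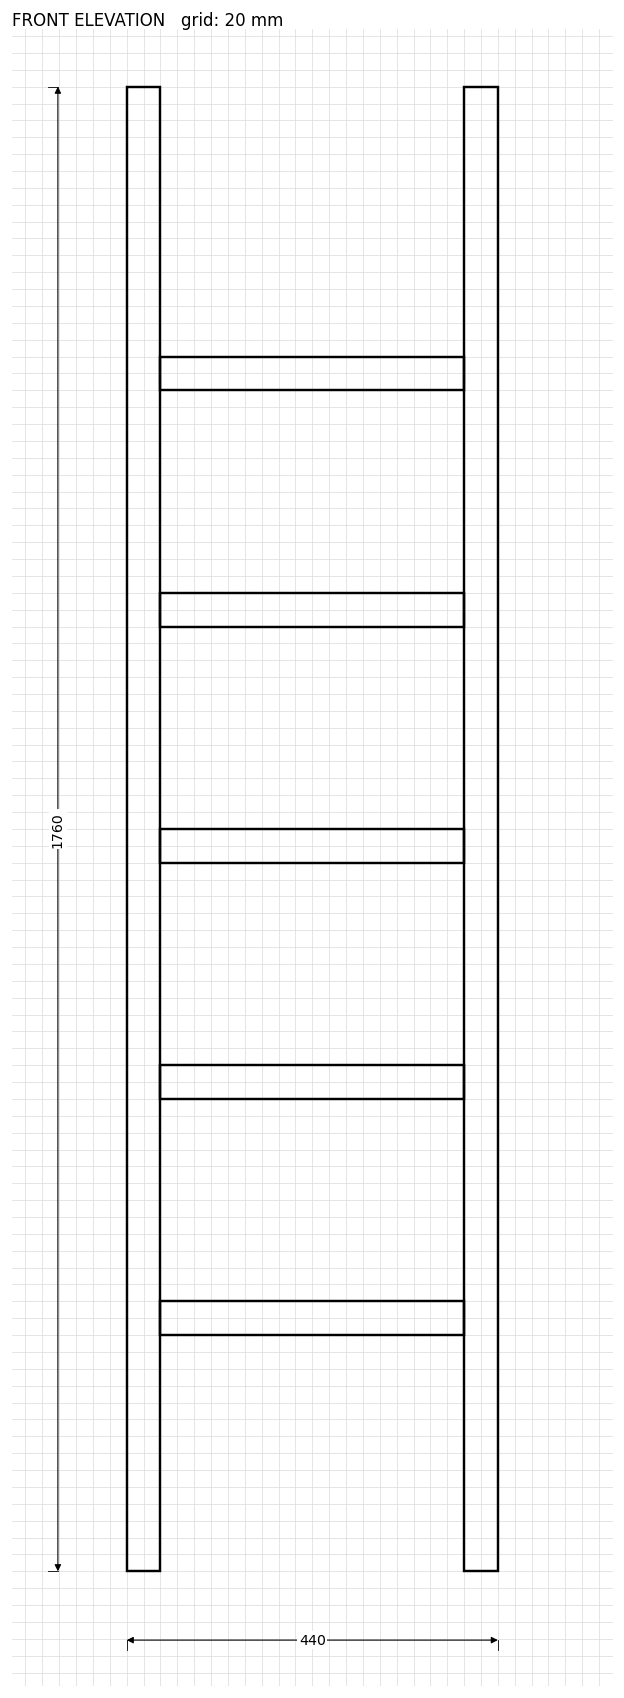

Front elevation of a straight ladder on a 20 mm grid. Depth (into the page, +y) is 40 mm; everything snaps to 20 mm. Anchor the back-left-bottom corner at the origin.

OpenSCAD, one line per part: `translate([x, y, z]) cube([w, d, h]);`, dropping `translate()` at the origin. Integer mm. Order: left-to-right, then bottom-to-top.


cube([40, 40, 1760]);
translate([40, 0, 280]) cube([360, 40, 40]);
translate([40, 0, 560]) cube([360, 40, 40]);
translate([40, 0, 840]) cube([360, 40, 40]);
translate([40, 0, 1120]) cube([360, 40, 40]);
translate([40, 0, 1400]) cube([360, 40, 40]);
translate([400, 0, 0]) cube([40, 40, 1760]);


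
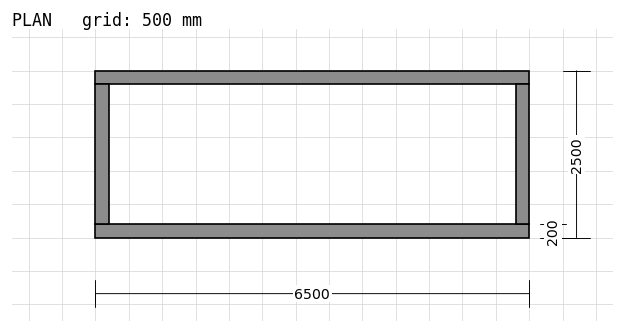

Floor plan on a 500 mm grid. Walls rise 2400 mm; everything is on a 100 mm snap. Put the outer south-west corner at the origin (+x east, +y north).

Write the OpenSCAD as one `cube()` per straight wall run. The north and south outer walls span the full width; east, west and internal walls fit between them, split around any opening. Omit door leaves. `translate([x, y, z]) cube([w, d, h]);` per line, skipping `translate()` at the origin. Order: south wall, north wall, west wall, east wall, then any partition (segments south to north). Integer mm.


cube([6500, 200, 2400]);
translate([0, 2300, 0]) cube([6500, 200, 2400]);
translate([0, 200, 0]) cube([200, 2100, 2400]);
translate([6300, 200, 0]) cube([200, 2100, 2400]);


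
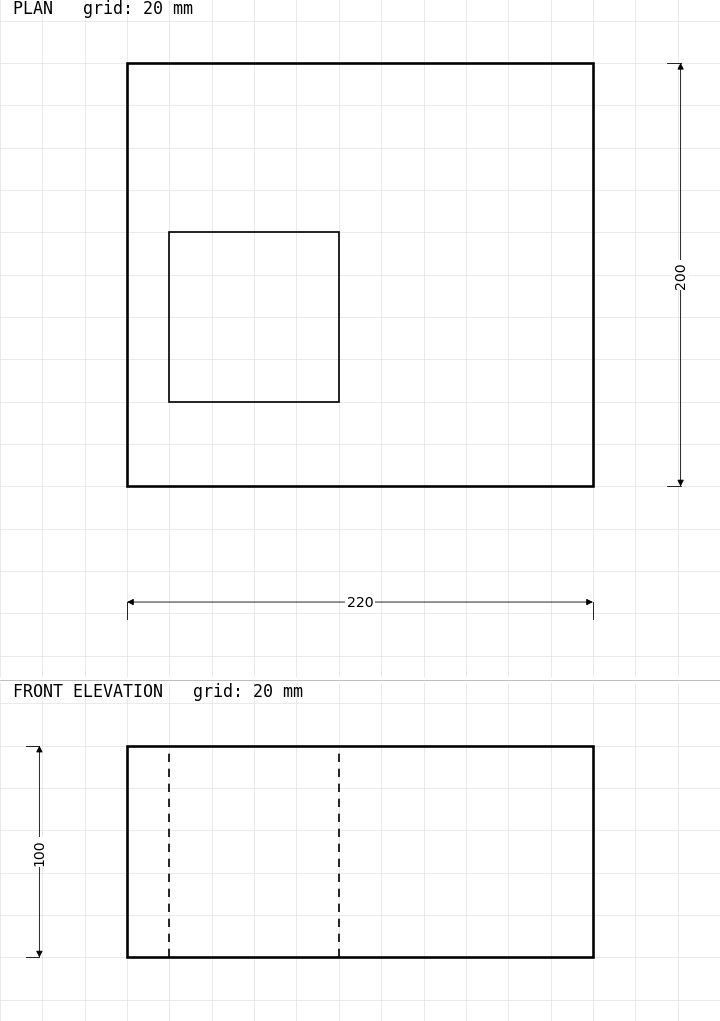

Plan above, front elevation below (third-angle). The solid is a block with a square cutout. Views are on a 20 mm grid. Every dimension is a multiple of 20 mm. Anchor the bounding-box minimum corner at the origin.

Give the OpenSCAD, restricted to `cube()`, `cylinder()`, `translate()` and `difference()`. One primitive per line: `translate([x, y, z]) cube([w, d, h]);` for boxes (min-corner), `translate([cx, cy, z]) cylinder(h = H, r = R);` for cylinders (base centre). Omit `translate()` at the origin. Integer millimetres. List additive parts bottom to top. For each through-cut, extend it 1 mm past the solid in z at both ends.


difference() {
  cube([220, 200, 100]);
  translate([20, 40, -1]) cube([80, 80, 102]);
}


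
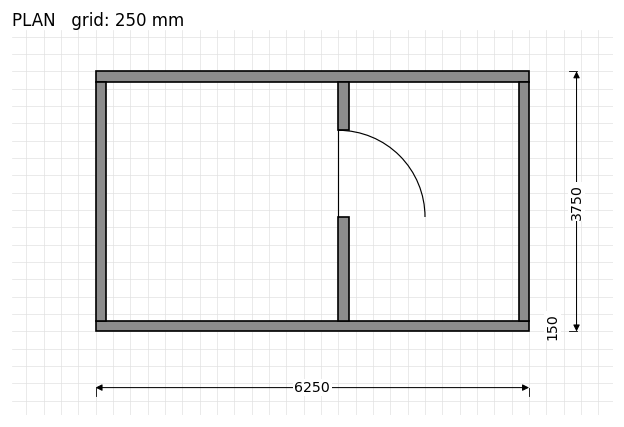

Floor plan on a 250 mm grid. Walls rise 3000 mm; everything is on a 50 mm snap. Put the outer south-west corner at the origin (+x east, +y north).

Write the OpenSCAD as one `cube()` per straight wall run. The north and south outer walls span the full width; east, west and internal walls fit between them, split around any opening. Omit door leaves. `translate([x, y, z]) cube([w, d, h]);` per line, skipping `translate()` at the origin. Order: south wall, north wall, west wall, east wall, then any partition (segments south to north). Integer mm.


cube([6250, 150, 3000]);
translate([0, 3600, 0]) cube([6250, 150, 3000]);
translate([0, 150, 0]) cube([150, 3450, 3000]);
translate([6100, 150, 0]) cube([150, 3450, 3000]);
translate([3500, 150, 0]) cube([150, 1500, 3000]);
translate([3500, 2900, 0]) cube([150, 700, 3000]);


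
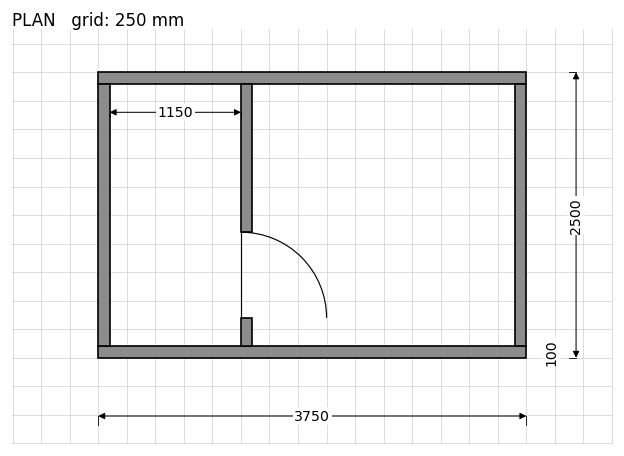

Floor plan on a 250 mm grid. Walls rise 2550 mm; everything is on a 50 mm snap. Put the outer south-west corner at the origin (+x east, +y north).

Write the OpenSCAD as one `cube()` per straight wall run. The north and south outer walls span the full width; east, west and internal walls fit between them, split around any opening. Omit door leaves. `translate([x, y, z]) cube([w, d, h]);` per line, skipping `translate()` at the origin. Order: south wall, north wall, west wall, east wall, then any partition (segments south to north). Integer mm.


cube([3750, 100, 2550]);
translate([0, 2400, 0]) cube([3750, 100, 2550]);
translate([0, 100, 0]) cube([100, 2300, 2550]);
translate([3650, 100, 0]) cube([100, 2300, 2550]);
translate([1250, 100, 0]) cube([100, 250, 2550]);
translate([1250, 1100, 0]) cube([100, 1300, 2550]);


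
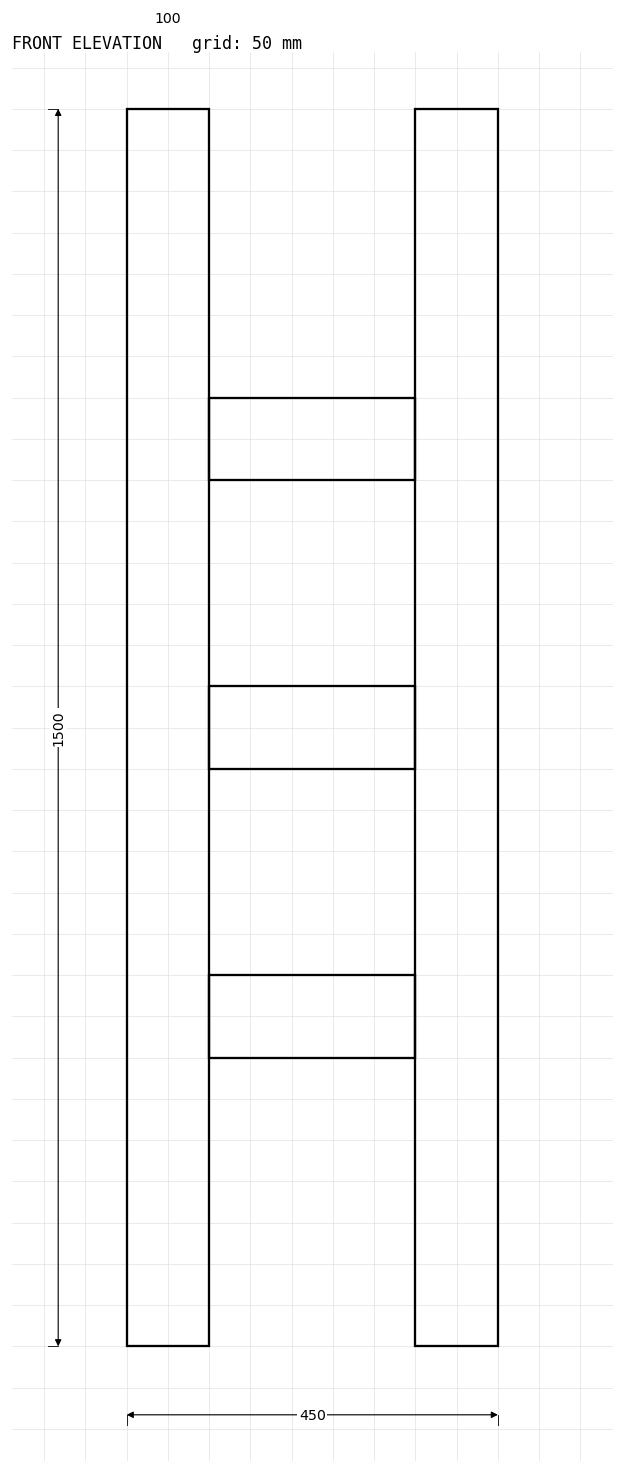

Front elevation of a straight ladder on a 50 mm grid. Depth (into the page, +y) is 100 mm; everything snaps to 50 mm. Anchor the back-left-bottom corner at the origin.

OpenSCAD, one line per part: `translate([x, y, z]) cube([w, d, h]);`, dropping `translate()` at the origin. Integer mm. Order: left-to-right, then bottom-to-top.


cube([100, 100, 1500]);
translate([100, 0, 350]) cube([250, 100, 100]);
translate([100, 0, 700]) cube([250, 100, 100]);
translate([100, 0, 1050]) cube([250, 100, 100]);
translate([350, 0, 0]) cube([100, 100, 1500]);
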